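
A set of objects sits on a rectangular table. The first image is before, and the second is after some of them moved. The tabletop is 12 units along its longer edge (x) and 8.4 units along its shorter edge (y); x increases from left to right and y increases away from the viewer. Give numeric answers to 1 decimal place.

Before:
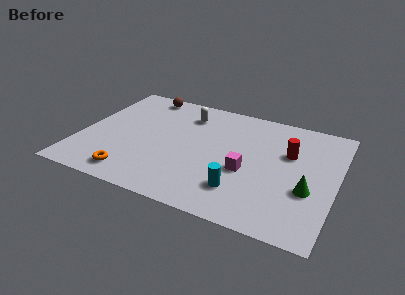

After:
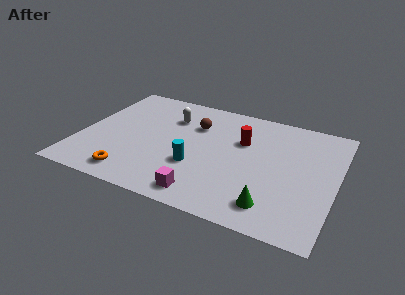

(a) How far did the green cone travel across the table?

2.2

The green cone was near (10.8, 3.1) before and (9.3, 1.5) after, so it travelled √(1.5² + 1.6²) ≈ 2.2 units.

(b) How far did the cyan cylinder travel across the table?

2.4

The cyan cylinder moved from about (7.8, 2.0) to (5.6, 2.9), a distance of √(2.2² + 0.9²) ≈ 2.4.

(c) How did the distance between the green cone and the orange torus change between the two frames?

-1.7

Before: roughly 8.2 units apart; after: 6.5. That's 1.7 units closer together.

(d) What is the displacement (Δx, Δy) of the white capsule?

(-0.7, -0.5)

The white capsule started near (4.7, 6.6) and ended near (4.0, 6.1).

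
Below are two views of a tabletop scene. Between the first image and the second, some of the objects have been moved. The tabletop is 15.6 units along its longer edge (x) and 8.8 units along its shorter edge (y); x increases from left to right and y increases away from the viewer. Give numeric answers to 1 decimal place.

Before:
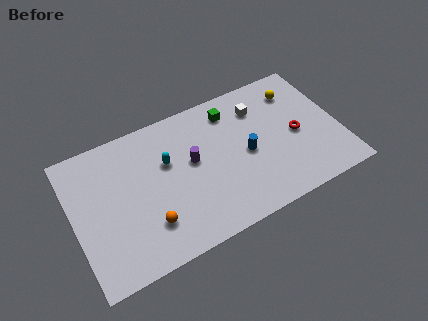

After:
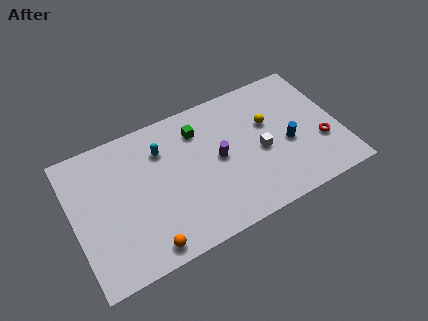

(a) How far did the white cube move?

2.8

The white cube was near (11.2, 6.7) before and (10.9, 3.9) after, so it travelled √(0.3² + 2.8²) ≈ 2.8 units.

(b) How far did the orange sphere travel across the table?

1.3

The orange sphere moved from about (4.1, 2.3) to (3.8, 1.0), a distance of √(0.3² + 1.3²) ≈ 1.3.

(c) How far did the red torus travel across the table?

1.7

From (13.1, 4.1) to (14.4, 3.0), the red torus covered √(1.3² + 1.1²) ≈ 1.7 units.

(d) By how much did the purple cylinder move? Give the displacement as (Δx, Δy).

(1.5, -0.5)

The purple cylinder started near (7.0, 5.0) and ended near (8.5, 4.5).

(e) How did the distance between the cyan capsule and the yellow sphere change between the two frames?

-1.7

Before: roughly 8.0 units apart; after: 6.3. That's 1.7 units closer together.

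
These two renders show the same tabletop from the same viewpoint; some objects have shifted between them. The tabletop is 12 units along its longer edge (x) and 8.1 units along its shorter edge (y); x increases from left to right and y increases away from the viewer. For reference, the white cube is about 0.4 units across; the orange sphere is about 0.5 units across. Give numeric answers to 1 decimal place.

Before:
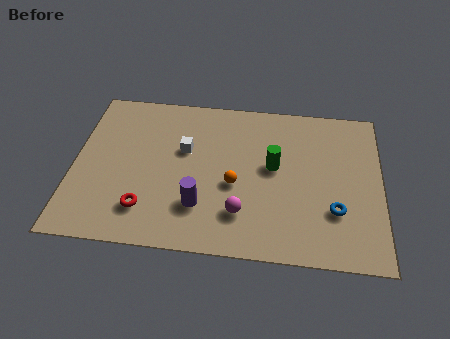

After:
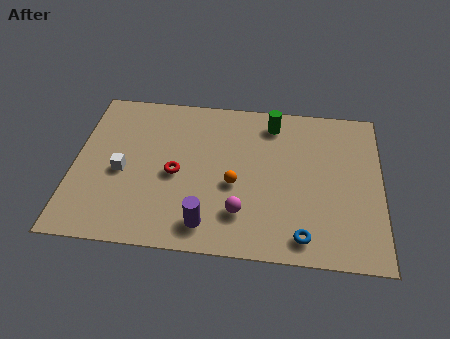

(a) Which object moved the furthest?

the white cube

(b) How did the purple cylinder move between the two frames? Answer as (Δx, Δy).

(0.3, -0.9)

The purple cylinder was at about (5.0, 2.2) and moved to about (5.3, 1.3).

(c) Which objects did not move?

the magenta sphere and the orange sphere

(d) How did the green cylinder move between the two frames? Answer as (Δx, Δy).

(-0.1, 2.3)

From the two frames, the green cylinder sits at roughly (7.8, 4.5) before and (7.7, 6.8) after.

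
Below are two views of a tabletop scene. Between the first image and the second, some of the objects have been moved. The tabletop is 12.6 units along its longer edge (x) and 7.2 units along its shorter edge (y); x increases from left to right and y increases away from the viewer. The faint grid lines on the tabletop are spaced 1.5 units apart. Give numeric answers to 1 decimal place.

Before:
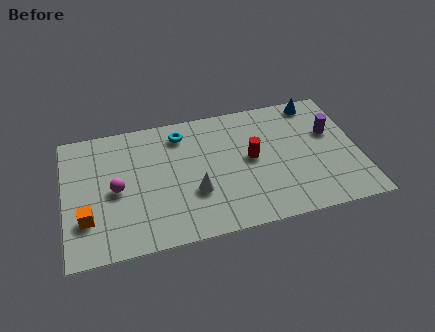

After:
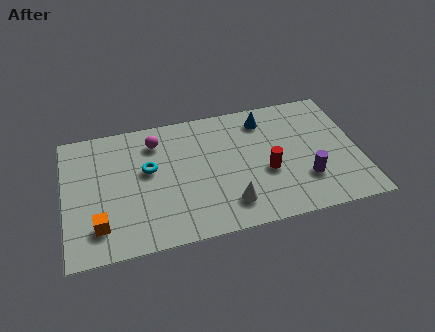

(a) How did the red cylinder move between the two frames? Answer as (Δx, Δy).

(0.6, -0.9)

From the two frames, the red cylinder sits at roughly (8.0, 3.8) before and (8.6, 2.9) after.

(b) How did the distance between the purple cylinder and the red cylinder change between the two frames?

-1.8

They were about 3.6 units apart before and 1.8 after — 1.8 units closer together.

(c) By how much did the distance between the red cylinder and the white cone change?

-0.6

The distance was about 2.8 in the first image and 2.2 in the second, so they moved 0.6 units closer together.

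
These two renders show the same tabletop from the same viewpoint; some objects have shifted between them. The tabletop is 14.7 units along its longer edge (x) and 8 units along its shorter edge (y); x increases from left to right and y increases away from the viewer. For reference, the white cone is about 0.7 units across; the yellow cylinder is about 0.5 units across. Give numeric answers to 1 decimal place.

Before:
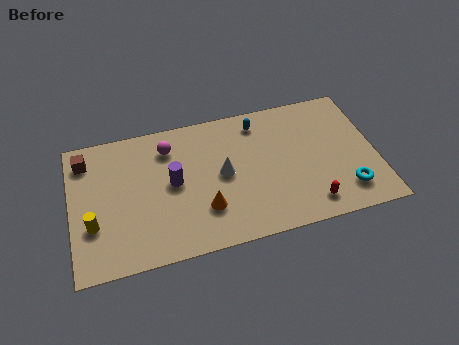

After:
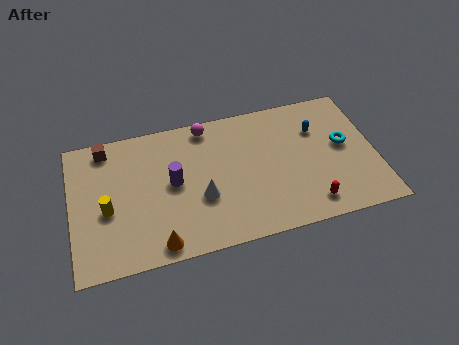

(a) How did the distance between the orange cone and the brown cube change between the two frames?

-0.4

Before: roughly 6.9 units apart; after: 6.5. That's 0.4 units closer together.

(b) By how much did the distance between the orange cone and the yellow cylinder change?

-1.9

The distance was about 5.3 in the first image and 3.4 in the second, so they moved 1.9 units closer together.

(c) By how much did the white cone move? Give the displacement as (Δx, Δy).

(-1.1, -1.1)

From the two frames, the white cone sits at roughly (7.3, 4.1) before and (6.2, 3.0) after.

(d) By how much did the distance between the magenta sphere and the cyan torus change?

-2.5

The distance was about 9.5 in the first image and 7.0 in the second, so they moved 2.5 units closer together.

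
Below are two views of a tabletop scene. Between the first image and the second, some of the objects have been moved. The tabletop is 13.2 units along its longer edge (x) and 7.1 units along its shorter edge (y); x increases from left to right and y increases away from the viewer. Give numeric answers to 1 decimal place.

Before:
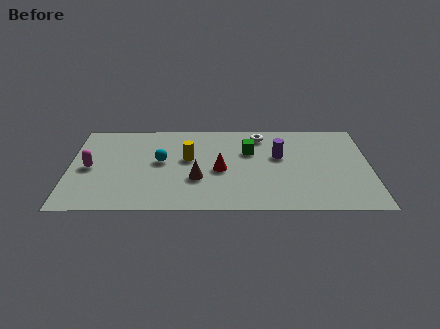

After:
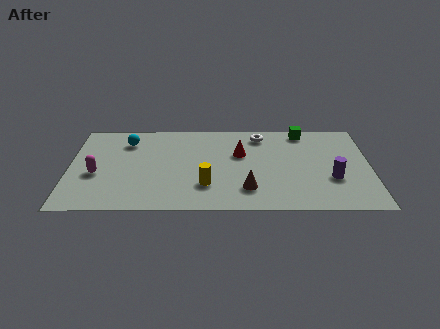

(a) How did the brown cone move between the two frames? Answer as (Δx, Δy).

(2.2, -0.8)

The brown cone was at about (5.6, 2.5) and moved to about (7.8, 1.7).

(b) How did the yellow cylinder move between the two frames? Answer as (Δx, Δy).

(0.8, -2.1)

The yellow cylinder started near (5.2, 4.1) and ended near (6.0, 2.0).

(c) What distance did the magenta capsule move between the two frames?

0.6

The magenta capsule moved from about (0.9, 3.4) to (1.2, 2.9), a distance of √(0.3² + 0.5²) ≈ 0.6.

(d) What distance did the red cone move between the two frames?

1.6

The red cone was near (6.6, 3.2) before and (7.5, 4.5) after, so it travelled √(0.9² + 1.3²) ≈ 1.6 units.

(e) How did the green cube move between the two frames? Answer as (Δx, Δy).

(2.4, 1.6)

The green cube started near (7.9, 4.7) and ended near (10.3, 6.3).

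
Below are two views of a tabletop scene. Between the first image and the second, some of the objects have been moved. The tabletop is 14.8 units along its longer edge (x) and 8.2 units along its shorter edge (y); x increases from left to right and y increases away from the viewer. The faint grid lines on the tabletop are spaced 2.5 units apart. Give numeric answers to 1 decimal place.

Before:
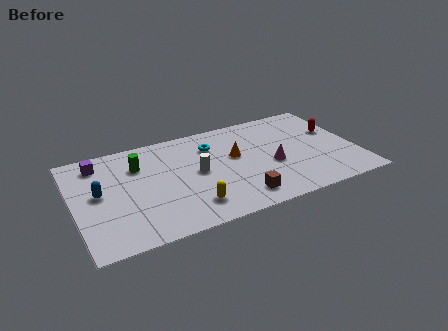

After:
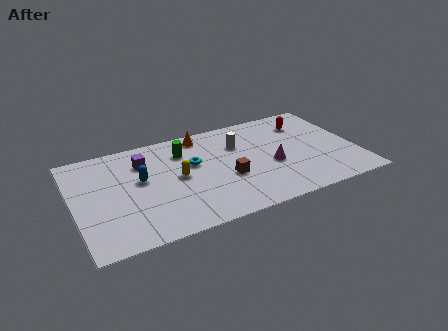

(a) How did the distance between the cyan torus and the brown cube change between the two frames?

-2.4

The distance was about 4.8 in the first image and 2.4 in the second, so they moved 2.4 units closer together.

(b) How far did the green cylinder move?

2.4

From (3.5, 5.9) to (5.9, 6.2), the green cylinder covered √(2.4² + 0.3²) ≈ 2.4 units.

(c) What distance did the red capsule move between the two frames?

1.8

The red capsule was near (13.9, 5.1) before and (12.5, 6.3) after, so it travelled √(1.4² + 1.2²) ≈ 1.8 units.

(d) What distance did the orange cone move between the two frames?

2.8

The orange cone was near (8.5, 4.8) before and (7.0, 7.2) after, so it travelled √(1.5² + 2.4²) ≈ 2.8 units.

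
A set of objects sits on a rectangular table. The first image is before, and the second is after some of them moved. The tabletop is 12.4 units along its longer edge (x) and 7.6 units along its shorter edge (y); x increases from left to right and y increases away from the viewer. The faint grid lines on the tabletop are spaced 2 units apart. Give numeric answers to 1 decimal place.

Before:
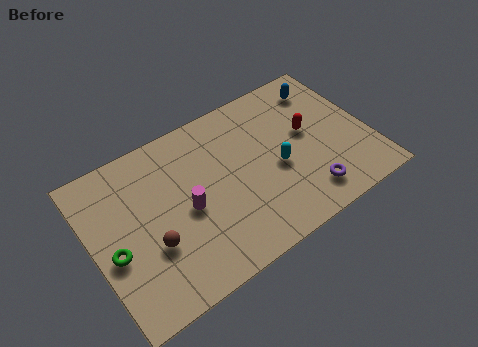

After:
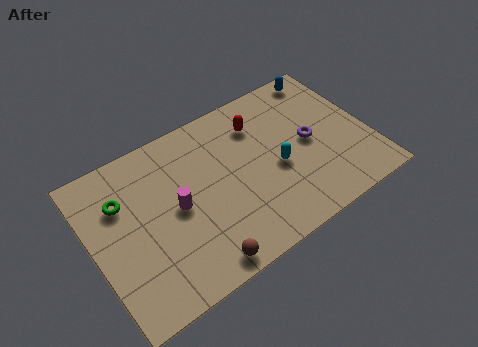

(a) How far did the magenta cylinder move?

0.5

From (4.1, 3.5) to (3.7, 3.8), the magenta cylinder covered √(0.4² + 0.3²) ≈ 0.5 units.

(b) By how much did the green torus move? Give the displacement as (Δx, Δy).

(0.7, 2.1)

The green torus was at about (0.8, 3.2) and moved to about (1.5, 5.3).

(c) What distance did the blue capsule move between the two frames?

0.6

The blue capsule was near (10.9, 6.2) before and (11.1, 6.8) after, so it travelled √(0.2² + 0.6²) ≈ 0.6 units.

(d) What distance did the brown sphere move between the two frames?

2.6

The brown sphere moved from about (2.4, 2.7) to (4.2, 0.8), a distance of √(1.8² + 1.9²) ≈ 2.6.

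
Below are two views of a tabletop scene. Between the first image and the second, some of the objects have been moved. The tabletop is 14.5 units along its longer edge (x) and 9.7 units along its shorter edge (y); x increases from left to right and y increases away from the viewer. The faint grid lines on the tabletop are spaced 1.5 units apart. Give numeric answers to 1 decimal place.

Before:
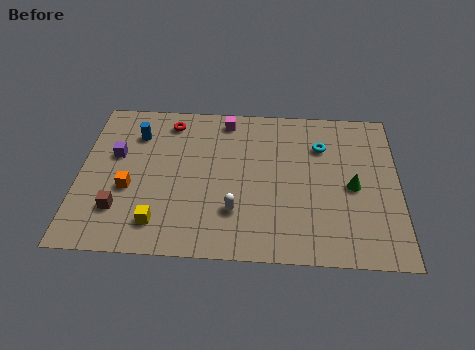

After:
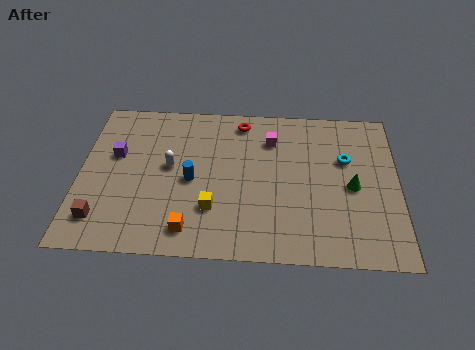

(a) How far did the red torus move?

3.3

From (4.0, 8.2) to (7.3, 8.4), the red torus covered √(3.3² + 0.2²) ≈ 3.3 units.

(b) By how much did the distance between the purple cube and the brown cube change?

+0.6

Before: roughly 3.4 units apart; after: 4.0. That's 0.6 units further apart.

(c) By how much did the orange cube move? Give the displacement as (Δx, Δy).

(2.8, -2.3)

The orange cube was at about (2.3, 3.8) and moved to about (5.1, 1.5).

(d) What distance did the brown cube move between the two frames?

1.0

The brown cube moved from about (1.9, 2.5) to (1.1, 1.9), a distance of √(0.8² + 0.6²) ≈ 1.0.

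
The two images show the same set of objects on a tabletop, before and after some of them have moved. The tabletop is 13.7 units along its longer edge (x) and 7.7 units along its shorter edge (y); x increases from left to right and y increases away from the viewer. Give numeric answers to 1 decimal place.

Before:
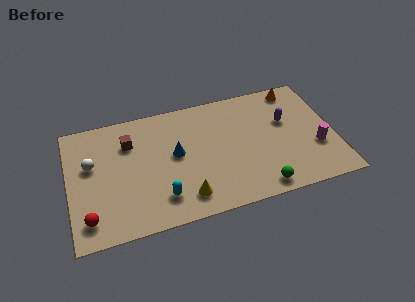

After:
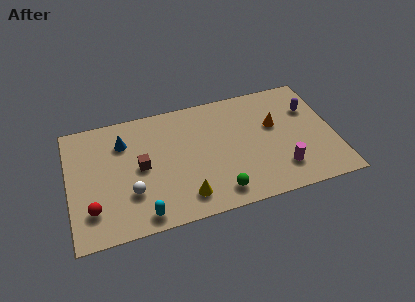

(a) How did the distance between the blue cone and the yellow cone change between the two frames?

+2.4

They were about 2.8 units apart before and 5.2 after — 2.4 units further apart.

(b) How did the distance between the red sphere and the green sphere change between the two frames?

-2.3

The distance was about 8.7 in the first image and 6.4 in the second, so they moved 2.3 units closer together.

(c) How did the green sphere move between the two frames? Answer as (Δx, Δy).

(-2.1, 0.3)

From the two frames, the green sphere sits at roughly (9.6, 0.9) before and (7.5, 1.2) after.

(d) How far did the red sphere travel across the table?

0.5

The red sphere was near (0.9, 1.4) before and (1.1, 1.9) after, so it travelled √(0.2² + 0.5²) ≈ 0.5 units.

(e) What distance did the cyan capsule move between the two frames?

1.3

The cyan capsule was near (4.6, 1.7) before and (3.6, 0.9) after, so it travelled √(1.0² + 0.8²) ≈ 1.3 units.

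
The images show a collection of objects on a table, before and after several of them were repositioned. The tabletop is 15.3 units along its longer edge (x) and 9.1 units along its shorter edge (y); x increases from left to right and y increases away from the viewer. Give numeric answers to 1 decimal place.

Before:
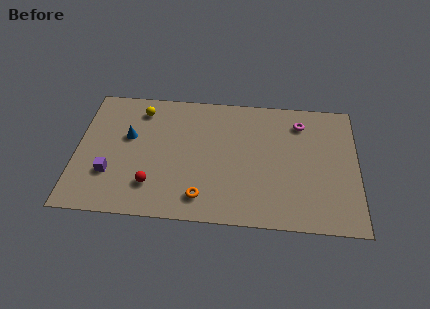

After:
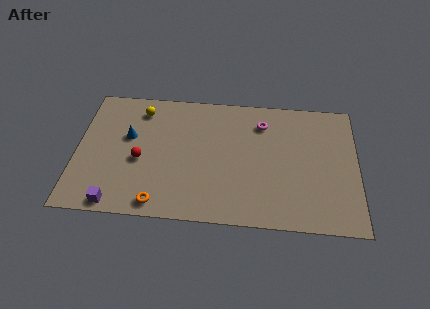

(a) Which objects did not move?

the blue cone and the yellow sphere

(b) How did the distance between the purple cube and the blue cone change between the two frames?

+1.9

The distance was about 2.8 in the first image and 4.7 in the second, so they moved 1.9 units further apart.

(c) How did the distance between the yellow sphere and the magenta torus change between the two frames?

-2.1

Before: roughly 8.8 units apart; after: 6.7. That's 2.1 units closer together.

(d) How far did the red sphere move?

1.8

The red sphere was near (4.2, 2.2) before and (3.5, 3.9) after, so it travelled √(0.7² + 1.7²) ≈ 1.8 units.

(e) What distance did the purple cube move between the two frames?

2.0

From (1.9, 2.8) to (2.3, 0.8), the purple cube covered √(0.4² + 2.0²) ≈ 2.0 units.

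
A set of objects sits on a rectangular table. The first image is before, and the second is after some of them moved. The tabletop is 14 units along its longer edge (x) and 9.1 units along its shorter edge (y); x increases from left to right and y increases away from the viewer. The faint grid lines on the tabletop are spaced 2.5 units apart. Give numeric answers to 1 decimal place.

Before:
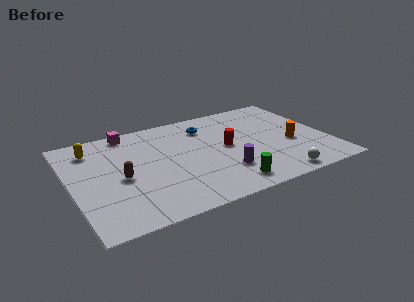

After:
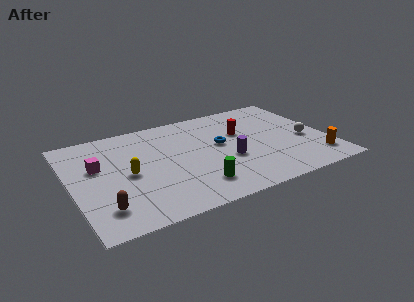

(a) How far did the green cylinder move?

1.7

The green cylinder was near (8.0, 1.3) before and (6.4, 1.9) after, so it travelled √(1.6² + 0.6²) ≈ 1.7 units.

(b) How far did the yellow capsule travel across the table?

3.4

The yellow capsule moved from about (1.4, 7.3) to (3.0, 4.3), a distance of √(1.6² + 3.0²) ≈ 3.4.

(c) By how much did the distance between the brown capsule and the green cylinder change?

-1.1

Before: roughly 6.1 units apart; after: 5.0. That's 1.1 units closer together.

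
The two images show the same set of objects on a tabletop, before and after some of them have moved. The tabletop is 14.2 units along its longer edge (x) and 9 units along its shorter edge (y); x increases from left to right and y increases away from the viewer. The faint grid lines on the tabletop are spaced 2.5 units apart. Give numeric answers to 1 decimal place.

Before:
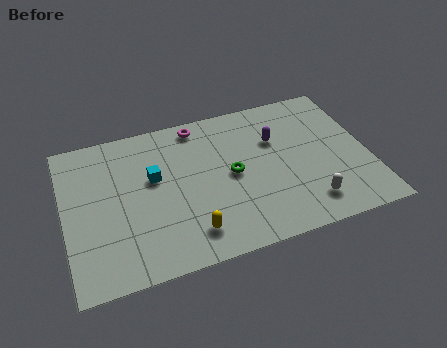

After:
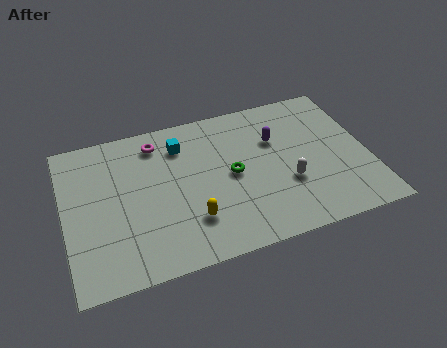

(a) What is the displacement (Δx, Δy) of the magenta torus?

(-2.0, -0.5)

From the two frames, the magenta torus sits at roughly (6.5, 8.0) before and (4.5, 7.5) after.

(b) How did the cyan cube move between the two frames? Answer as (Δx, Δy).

(1.4, 1.6)

The cyan cube started near (4.2, 5.4) and ended near (5.6, 7.0).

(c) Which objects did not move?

the purple capsule and the green torus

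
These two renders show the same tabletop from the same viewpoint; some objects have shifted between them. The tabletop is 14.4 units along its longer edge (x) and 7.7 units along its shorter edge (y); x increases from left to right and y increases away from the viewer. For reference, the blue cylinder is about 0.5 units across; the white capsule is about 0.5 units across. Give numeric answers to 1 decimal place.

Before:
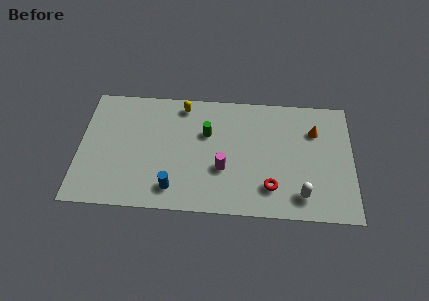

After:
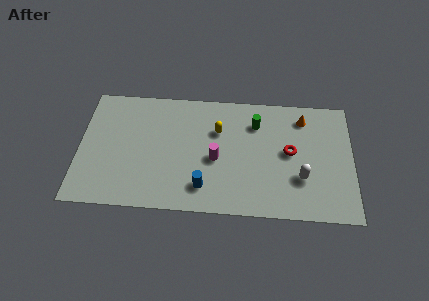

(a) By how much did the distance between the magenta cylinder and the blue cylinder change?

-1.1

The distance was about 3.0 in the first image and 1.9 in the second, so they moved 1.1 units closer together.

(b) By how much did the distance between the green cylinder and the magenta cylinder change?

+0.8

They were about 2.4 units apart before and 3.2 after — 0.8 units further apart.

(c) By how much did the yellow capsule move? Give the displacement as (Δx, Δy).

(1.9, -1.5)

From the two frames, the yellow capsule sits at roughly (5.4, 6.7) before and (7.3, 5.2) after.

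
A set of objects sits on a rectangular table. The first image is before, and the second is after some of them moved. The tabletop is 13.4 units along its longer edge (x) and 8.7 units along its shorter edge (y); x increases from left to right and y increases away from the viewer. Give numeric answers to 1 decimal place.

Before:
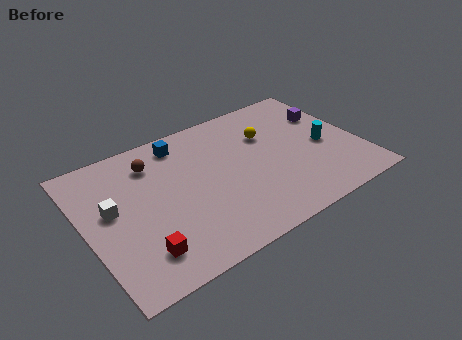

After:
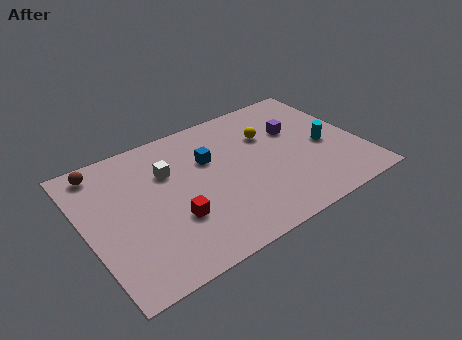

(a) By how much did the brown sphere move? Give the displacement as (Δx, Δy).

(-2.4, 0.8)

From the two frames, the brown sphere sits at roughly (3.6, 6.8) before and (1.2, 7.6) after.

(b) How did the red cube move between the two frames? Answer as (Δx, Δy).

(1.8, 1.1)

The red cube was at about (2.2, 1.8) and moved to about (4.0, 2.9).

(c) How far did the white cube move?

3.1

The white cube moved from about (1.3, 4.9) to (4.2, 5.9), a distance of √(2.9² + 1.0²) ≈ 3.1.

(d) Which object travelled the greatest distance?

the white cube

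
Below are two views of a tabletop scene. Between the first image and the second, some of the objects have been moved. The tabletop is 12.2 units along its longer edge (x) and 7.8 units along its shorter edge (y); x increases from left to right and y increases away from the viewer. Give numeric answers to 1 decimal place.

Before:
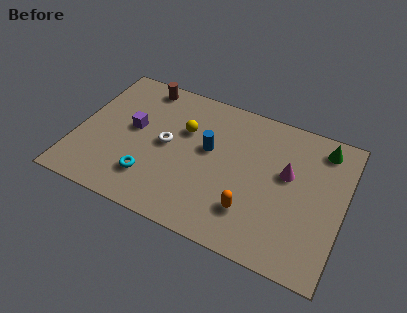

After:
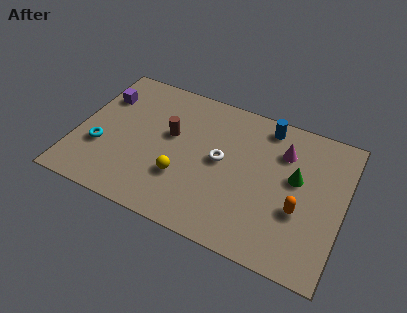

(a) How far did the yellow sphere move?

2.6

From (4.8, 5.1) to (5.0, 2.5), the yellow sphere covered √(0.2² + 2.6²) ≈ 2.6 units.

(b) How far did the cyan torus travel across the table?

2.5

From (3.6, 1.9) to (1.2, 2.7), the cyan torus covered √(2.4² + 0.8²) ≈ 2.5 units.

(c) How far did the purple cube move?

2.1

The purple cube was near (2.5, 4.3) before and (0.9, 5.6) after, so it travelled √(1.6² + 1.3²) ≈ 2.1 units.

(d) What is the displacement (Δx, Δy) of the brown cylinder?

(1.6, -2.3)

The brown cylinder was at about (2.6, 6.9) and moved to about (4.2, 4.6).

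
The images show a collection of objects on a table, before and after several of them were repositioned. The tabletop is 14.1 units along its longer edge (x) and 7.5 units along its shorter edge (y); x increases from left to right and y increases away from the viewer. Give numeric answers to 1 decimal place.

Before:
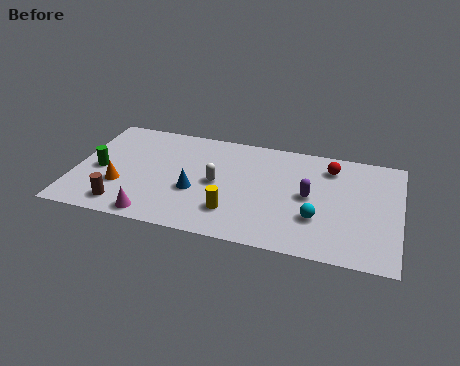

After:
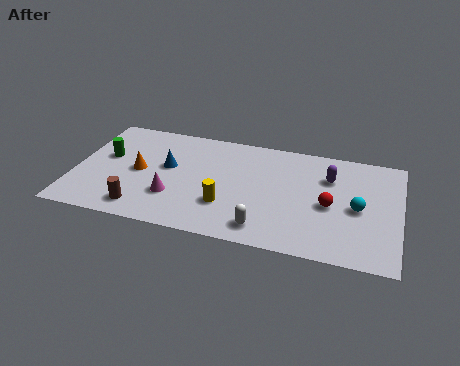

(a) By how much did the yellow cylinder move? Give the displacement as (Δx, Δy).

(-0.3, 0.4)

The yellow cylinder was at about (7.0, 1.9) and moved to about (6.7, 2.3).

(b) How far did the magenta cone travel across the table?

1.7

From (3.7, 0.8) to (4.4, 2.3), the magenta cone covered √(0.7² + 1.5²) ≈ 1.7 units.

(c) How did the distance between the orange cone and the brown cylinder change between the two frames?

+1.2

Before: roughly 1.3 units apart; after: 2.5. That's 1.2 units further apart.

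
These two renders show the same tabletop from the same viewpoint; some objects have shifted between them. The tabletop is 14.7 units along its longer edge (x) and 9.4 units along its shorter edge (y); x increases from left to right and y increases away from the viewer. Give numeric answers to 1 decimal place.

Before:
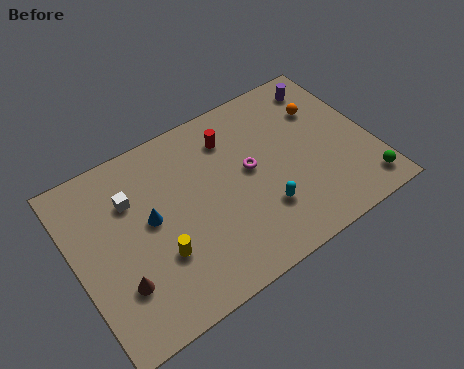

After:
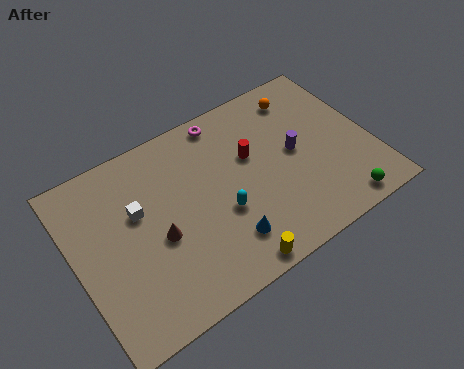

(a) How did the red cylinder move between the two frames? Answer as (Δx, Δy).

(0.8, -1.5)

From the two frames, the red cylinder sits at roughly (8.1, 7.3) before and (8.9, 5.8) after.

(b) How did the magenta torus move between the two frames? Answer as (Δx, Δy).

(-0.7, 3.3)

The magenta torus started near (8.7, 5.1) and ended near (8.0, 8.4).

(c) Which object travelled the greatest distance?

the blue cone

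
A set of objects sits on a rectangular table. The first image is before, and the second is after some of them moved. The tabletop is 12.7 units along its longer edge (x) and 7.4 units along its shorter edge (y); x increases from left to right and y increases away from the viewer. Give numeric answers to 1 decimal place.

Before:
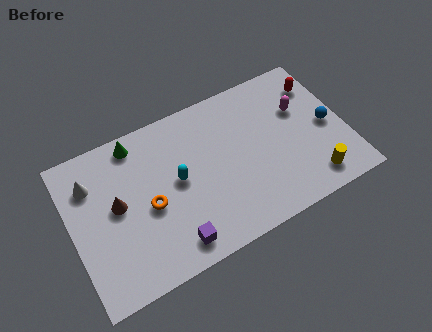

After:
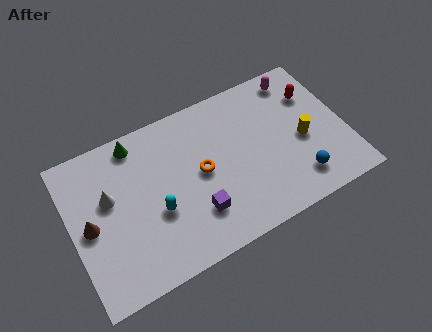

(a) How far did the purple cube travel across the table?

1.5

From (4.3, 1.1) to (5.5, 2.0), the purple cube covered √(1.2² + 0.9²) ≈ 1.5 units.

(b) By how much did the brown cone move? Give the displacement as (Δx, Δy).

(-1.3, -0.4)

The brown cone started near (2.1, 4.0) and ended near (0.8, 3.6).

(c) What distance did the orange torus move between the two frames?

2.5

The orange torus moved from about (3.5, 3.3) to (6.0, 3.8), a distance of √(2.5² + 0.5²) ≈ 2.5.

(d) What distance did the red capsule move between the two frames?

0.5

The red capsule was near (11.8, 5.7) before and (11.5, 5.3) after, so it travelled √(0.3² + 0.4²) ≈ 0.5 units.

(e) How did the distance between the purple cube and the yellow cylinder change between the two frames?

-1.1

They were about 6.5 units apart before and 5.4 after — 1.1 units closer together.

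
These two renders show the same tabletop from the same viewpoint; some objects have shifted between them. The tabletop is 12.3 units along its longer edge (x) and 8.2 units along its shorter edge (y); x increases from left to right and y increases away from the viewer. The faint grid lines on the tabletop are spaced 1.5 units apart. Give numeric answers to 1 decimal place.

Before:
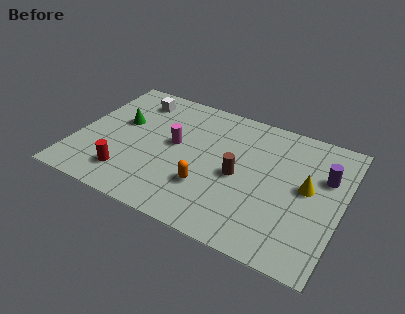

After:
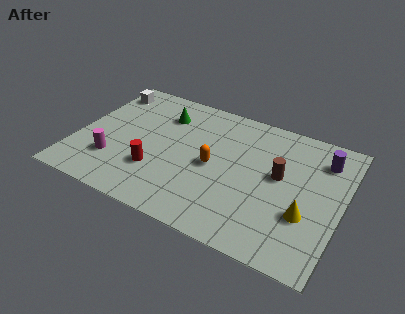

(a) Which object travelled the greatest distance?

the magenta cylinder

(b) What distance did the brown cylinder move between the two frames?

2.0

The brown cylinder was near (7.6, 3.8) before and (9.4, 4.6) after, so it travelled √(1.8² + 0.8²) ≈ 2.0 units.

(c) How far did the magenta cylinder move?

3.4

The magenta cylinder moved from about (4.5, 4.5) to (1.9, 2.3), a distance of √(2.6² + 2.2²) ≈ 3.4.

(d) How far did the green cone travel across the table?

2.2

From (1.9, 4.9) to (3.7, 6.2), the green cone covered √(1.8² + 1.3²) ≈ 2.2 units.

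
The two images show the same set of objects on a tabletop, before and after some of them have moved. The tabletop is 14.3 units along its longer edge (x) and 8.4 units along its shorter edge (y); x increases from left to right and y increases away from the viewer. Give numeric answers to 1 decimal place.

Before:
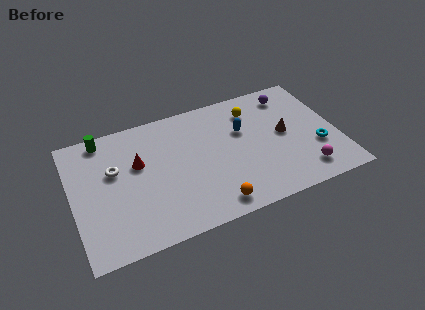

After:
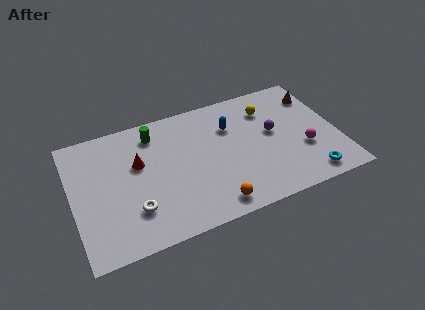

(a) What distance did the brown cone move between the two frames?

2.9

The brown cone moved from about (11.5, 4.4) to (13.5, 6.5), a distance of √(2.0² + 2.1²) ≈ 2.9.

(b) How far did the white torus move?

3.0

The white torus moved from about (2.3, 5.2) to (3.1, 2.3), a distance of √(0.8² + 2.9²) ≈ 3.0.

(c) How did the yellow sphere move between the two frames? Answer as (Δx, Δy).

(0.8, -0.2)

The yellow sphere was at about (10.0, 6.6) and moved to about (10.8, 6.4).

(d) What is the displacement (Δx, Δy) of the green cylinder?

(2.7, -0.6)

From the two frames, the green cylinder sits at roughly (1.9, 7.5) before and (4.6, 6.9) after.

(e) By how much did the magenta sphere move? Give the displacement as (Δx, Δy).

(0.2, 1.5)

From the two frames, the magenta sphere sits at roughly (12.2, 1.5) before and (12.4, 3.0) after.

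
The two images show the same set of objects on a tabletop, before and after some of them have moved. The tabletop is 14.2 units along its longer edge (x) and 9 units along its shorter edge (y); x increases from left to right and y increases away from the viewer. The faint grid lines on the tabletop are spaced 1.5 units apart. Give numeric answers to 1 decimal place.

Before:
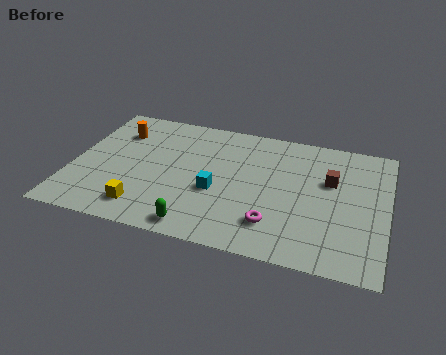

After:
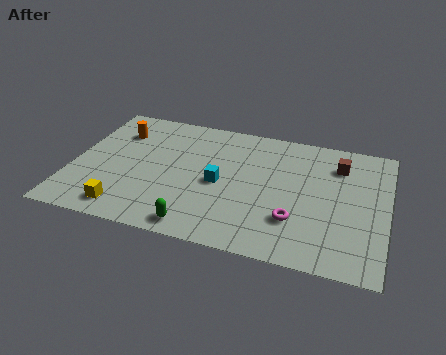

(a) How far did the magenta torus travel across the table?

1.0

From (9.3, 2.1) to (10.2, 2.6), the magenta torus covered √(0.9² + 0.5²) ≈ 1.0 units.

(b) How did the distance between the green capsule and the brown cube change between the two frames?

+1.0

They were about 7.3 units apart before and 8.3 after — 1.0 units further apart.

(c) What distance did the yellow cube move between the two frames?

0.9

The yellow cube was near (3.5, 1.6) before and (2.7, 1.3) after, so it travelled √(0.8² + 0.3²) ≈ 0.9 units.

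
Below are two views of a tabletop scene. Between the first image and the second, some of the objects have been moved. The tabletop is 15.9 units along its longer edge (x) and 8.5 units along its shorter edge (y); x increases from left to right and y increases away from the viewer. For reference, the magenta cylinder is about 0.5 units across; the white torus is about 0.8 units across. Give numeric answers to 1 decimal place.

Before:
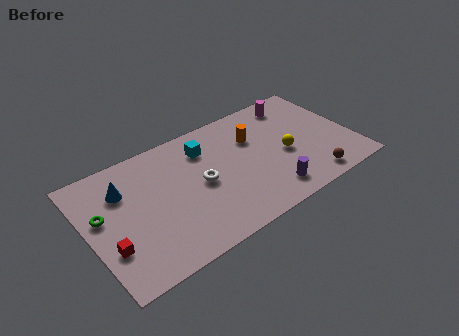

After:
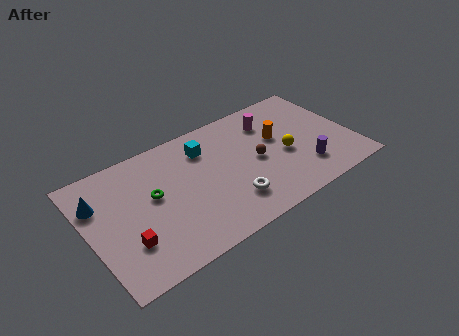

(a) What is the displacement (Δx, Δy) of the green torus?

(3.0, -0.2)

The green torus started near (0.9, 5.0) and ended near (3.9, 4.8).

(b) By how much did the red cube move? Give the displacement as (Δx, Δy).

(1.0, -0.2)

The red cube was at about (1.0, 2.7) and moved to about (2.0, 2.5).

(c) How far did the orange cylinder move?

1.6

The orange cylinder moved from about (10.2, 5.8) to (11.6, 5.1), a distance of √(1.4² + 0.7²) ≈ 1.6.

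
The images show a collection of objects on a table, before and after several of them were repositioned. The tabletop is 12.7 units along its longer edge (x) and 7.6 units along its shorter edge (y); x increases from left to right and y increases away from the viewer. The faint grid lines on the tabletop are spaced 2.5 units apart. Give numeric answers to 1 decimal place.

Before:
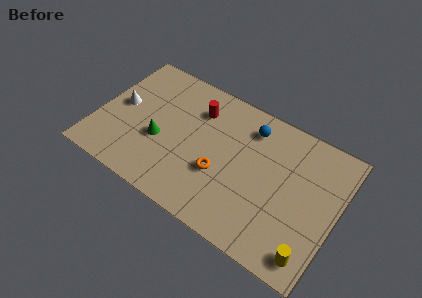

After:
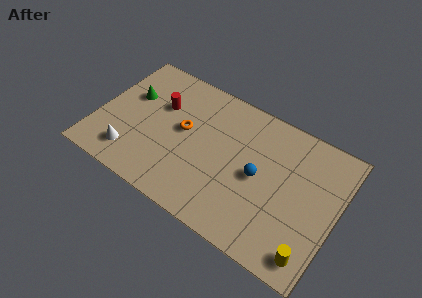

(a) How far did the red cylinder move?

2.0

The red cylinder moved from about (5.0, 5.7) to (3.1, 5.0), a distance of √(1.9² + 0.7²) ≈ 2.0.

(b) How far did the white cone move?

2.7

From (1.1, 4.0) to (2.1, 1.5), the white cone covered √(1.0² + 2.5²) ≈ 2.7 units.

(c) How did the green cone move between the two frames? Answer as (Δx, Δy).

(-1.9, 1.8)

The green cone started near (3.4, 3.0) and ended near (1.5, 4.8).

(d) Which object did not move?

the yellow cylinder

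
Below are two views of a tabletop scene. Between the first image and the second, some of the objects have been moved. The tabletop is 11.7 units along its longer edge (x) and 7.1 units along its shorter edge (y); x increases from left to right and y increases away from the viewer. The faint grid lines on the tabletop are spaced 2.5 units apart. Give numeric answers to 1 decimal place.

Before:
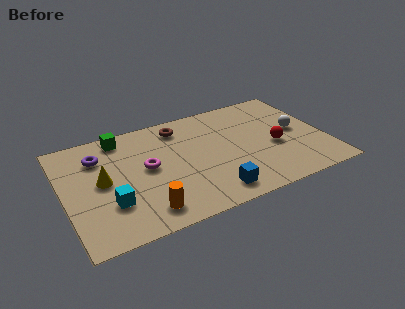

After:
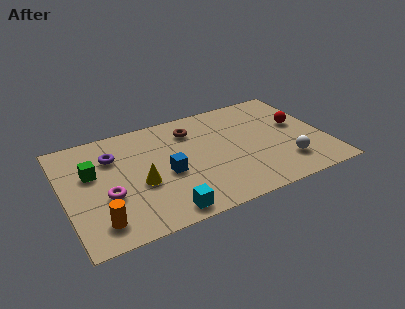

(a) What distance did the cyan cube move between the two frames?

2.6

From (1.9, 2.2) to (4.1, 0.8), the cyan cube covered √(2.2² + 1.4²) ≈ 2.6 units.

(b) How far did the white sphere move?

2.2

The white sphere moved from about (10.5, 3.7) to (9.7, 1.7), a distance of √(0.8² + 2.0²) ≈ 2.2.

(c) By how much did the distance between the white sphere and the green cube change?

+0.7

They were about 8.1 units apart before and 8.8 after — 0.7 units further apart.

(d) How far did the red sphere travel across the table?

1.6

The red sphere moved from about (9.4, 3.0) to (10.6, 4.1), a distance of √(1.2² + 1.1²) ≈ 1.6.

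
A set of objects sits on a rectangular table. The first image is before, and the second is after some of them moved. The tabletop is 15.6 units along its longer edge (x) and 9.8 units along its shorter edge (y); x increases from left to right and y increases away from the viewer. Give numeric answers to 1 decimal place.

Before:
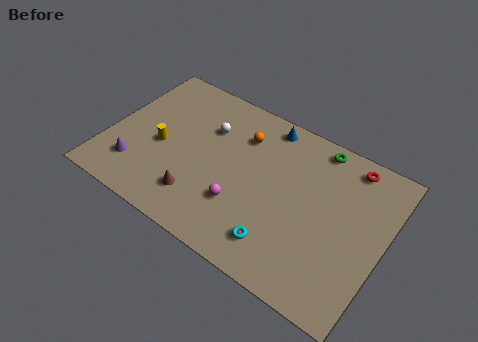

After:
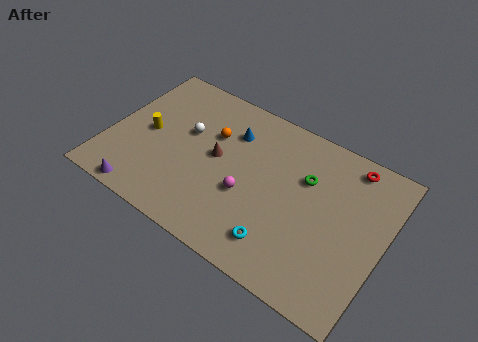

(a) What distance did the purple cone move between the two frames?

1.7

From (1.9, 2.3) to (2.6, 0.8), the purple cone covered √(0.7² + 1.5²) ≈ 1.7 units.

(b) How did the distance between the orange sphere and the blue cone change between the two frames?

-0.6

Before: roughly 1.8 units apart; after: 1.2. That's 0.6 units closer together.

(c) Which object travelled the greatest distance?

the brown cone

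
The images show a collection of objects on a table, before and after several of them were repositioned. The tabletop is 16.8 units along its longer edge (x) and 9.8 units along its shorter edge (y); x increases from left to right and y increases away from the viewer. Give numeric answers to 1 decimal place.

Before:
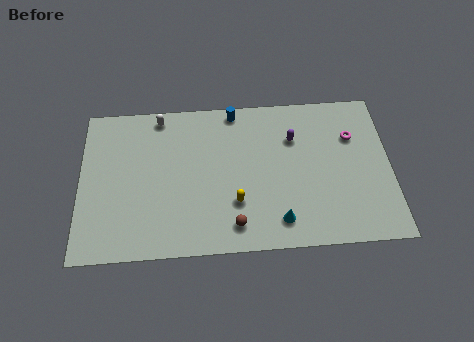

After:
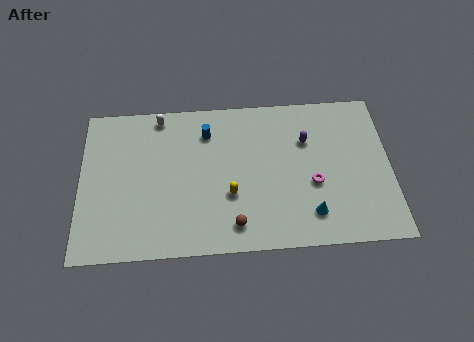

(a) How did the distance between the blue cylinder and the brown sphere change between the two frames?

-1.1

They were about 7.3 units apart before and 6.2 after — 1.1 units closer together.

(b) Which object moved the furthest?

the magenta torus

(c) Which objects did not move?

the white capsule and the brown sphere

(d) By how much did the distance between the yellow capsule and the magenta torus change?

-2.9

Before: roughly 7.4 units apart; after: 4.5. That's 2.9 units closer together.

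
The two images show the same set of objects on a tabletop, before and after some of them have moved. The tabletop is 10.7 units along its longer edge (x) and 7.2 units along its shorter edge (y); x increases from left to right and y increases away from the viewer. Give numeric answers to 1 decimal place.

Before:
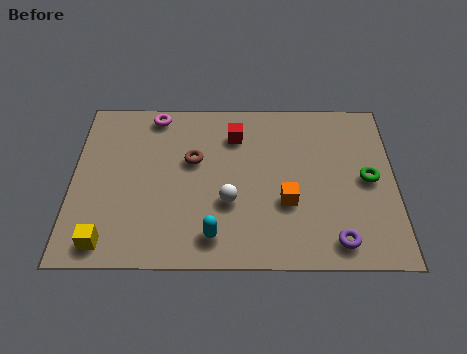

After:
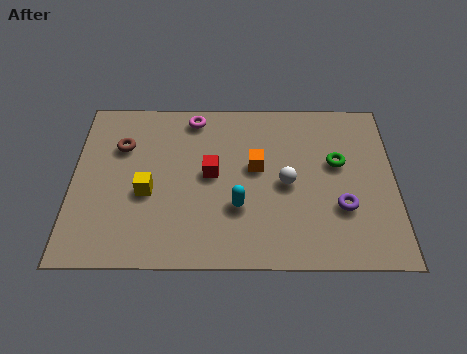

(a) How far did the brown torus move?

2.5

From (4.0, 4.4) to (1.6, 5.0), the brown torus covered √(2.4² + 0.6²) ≈ 2.5 units.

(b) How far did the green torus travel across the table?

1.2

The green torus moved from about (9.8, 3.6) to (8.8, 4.3), a distance of √(1.0² + 0.7²) ≈ 1.2.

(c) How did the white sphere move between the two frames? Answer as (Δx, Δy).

(1.9, 0.8)

The white sphere started near (5.2, 2.6) and ended near (7.1, 3.4).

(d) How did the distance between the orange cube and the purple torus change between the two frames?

+1.0

They were about 2.3 units apart before and 3.3 after — 1.0 units further apart.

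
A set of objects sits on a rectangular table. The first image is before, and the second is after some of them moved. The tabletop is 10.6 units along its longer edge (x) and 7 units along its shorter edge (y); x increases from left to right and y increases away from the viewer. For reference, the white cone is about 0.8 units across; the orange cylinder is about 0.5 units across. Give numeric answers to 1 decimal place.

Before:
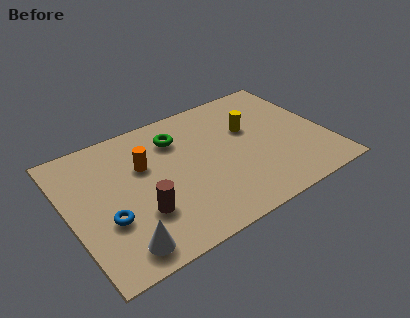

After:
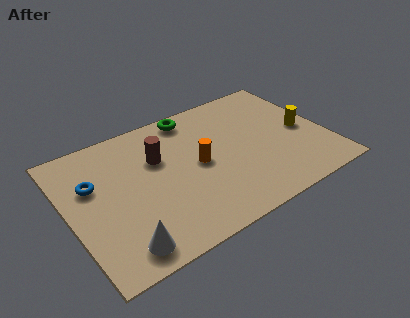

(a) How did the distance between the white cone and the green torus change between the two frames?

+1.2

They were about 5.2 units apart before and 6.4 after — 1.2 units further apart.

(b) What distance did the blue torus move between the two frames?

2.0

The blue torus was near (1.4, 2.5) before and (1.1, 4.5) after, so it travelled √(0.3² + 2.0²) ≈ 2.0 units.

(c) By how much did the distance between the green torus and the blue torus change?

+0.4

The distance was about 4.3 in the first image and 4.7 in the second, so they moved 0.4 units further apart.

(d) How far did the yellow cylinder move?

2.4

From (7.6, 4.4) to (9.7, 3.3), the yellow cylinder covered √(2.1² + 1.1²) ≈ 2.4 units.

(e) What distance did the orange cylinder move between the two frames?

2.3

The orange cylinder was near (3.2, 4.5) before and (5.3, 3.5) after, so it travelled √(2.1² + 1.0²) ≈ 2.3 units.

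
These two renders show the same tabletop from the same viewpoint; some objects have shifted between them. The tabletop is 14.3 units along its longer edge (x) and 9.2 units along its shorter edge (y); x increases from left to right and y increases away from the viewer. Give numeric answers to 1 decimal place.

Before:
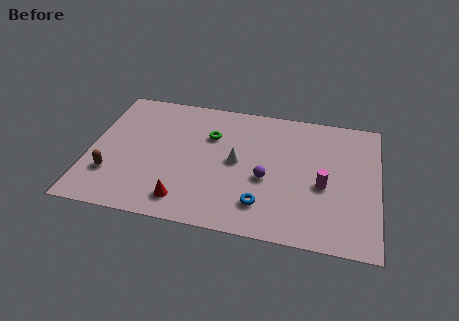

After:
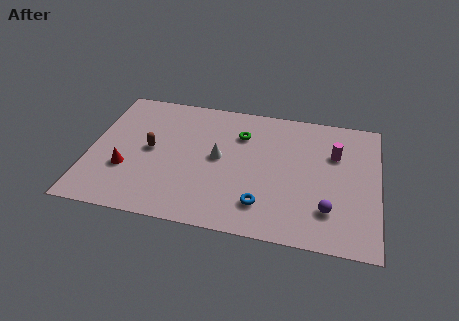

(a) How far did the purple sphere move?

3.4

From (8.8, 3.8) to (11.9, 2.3), the purple sphere covered √(3.1² + 1.5²) ≈ 3.4 units.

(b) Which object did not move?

the blue torus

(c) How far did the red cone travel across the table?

3.4

From (4.9, 1.5) to (1.9, 3.1), the red cone covered √(3.0² + 1.6²) ≈ 3.4 units.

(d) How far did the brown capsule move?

2.8

The brown capsule moved from about (1.2, 2.6) to (3.0, 4.7), a distance of √(1.8² + 2.1²) ≈ 2.8.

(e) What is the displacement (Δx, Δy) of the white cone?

(-0.9, 0.1)

The white cone started near (7.3, 4.7) and ended near (6.4, 4.8).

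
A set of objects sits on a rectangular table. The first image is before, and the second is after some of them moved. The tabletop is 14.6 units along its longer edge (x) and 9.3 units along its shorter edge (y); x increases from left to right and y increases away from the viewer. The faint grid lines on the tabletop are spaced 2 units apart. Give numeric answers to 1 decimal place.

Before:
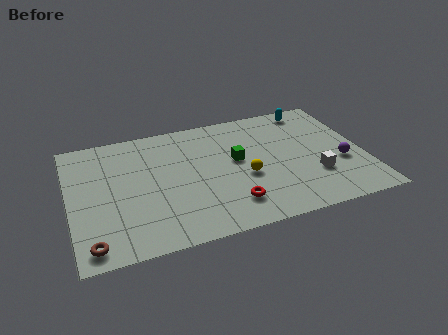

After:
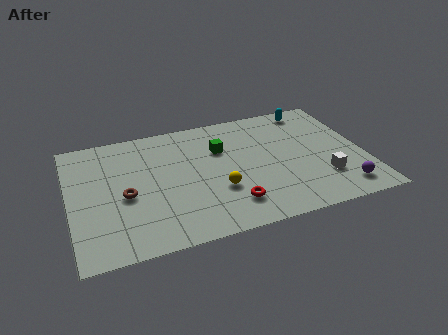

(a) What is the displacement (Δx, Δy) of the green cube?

(-0.7, 1.1)

From the two frames, the green cube sits at roughly (8.3, 5.2) before and (7.6, 6.3) after.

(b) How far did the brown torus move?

3.5

The brown torus was near (0.9, 1.1) before and (2.7, 4.1) after, so it travelled √(1.8² + 3.0²) ≈ 3.5 units.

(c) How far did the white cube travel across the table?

0.5

The white cube was near (12.0, 2.9) before and (12.4, 2.6) after, so it travelled √(0.4² + 0.3²) ≈ 0.5 units.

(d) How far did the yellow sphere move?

1.5

The yellow sphere was near (8.6, 3.8) before and (7.2, 3.2) after, so it travelled √(1.4² + 0.6²) ≈ 1.5 units.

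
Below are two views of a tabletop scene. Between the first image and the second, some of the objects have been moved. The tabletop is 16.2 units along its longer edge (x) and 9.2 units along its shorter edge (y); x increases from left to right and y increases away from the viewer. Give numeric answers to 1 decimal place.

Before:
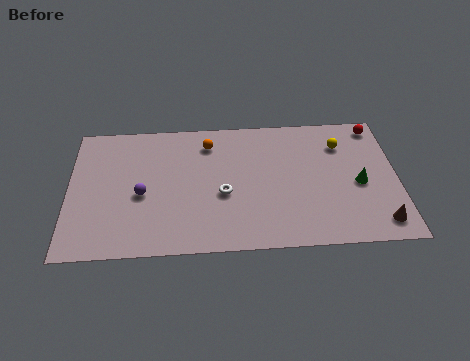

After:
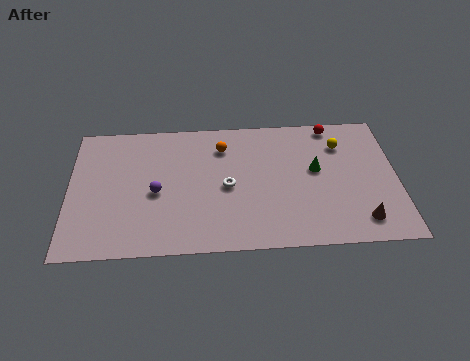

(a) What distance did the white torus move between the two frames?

0.5

The white torus was near (7.6, 3.8) before and (7.8, 4.3) after, so it travelled √(0.2² + 0.5²) ≈ 0.5 units.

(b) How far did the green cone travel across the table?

2.4

The green cone was near (14.3, 4.1) before and (12.2, 5.2) after, so it travelled √(2.1² + 1.1²) ≈ 2.4 units.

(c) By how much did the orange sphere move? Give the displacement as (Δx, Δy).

(0.7, -0.3)

The orange sphere was at about (6.9, 7.4) and moved to about (7.6, 7.1).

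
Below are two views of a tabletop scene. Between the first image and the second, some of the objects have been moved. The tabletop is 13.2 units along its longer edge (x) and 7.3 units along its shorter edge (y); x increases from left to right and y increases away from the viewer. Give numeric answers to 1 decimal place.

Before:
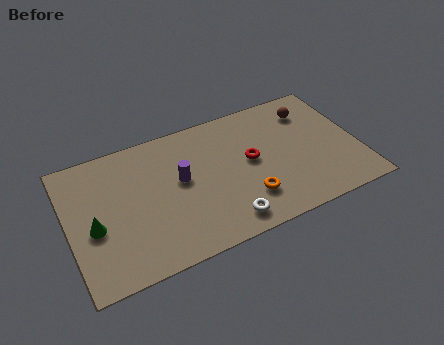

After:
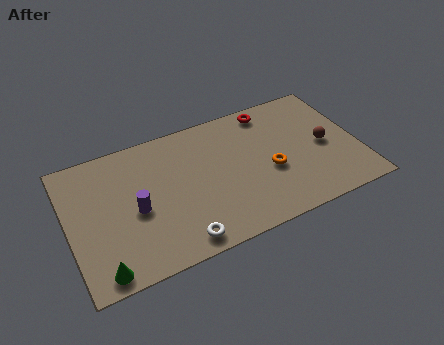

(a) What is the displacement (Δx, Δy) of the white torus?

(-2.1, -0.2)

The white torus started near (6.8, 1.1) and ended near (4.7, 0.9).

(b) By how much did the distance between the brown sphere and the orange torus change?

-2.5

The distance was about 5.1 in the first image and 2.6 in the second, so they moved 2.5 units closer together.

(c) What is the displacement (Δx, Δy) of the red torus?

(1.2, 2.5)

The red torus was at about (8.3, 3.9) and moved to about (9.5, 6.4).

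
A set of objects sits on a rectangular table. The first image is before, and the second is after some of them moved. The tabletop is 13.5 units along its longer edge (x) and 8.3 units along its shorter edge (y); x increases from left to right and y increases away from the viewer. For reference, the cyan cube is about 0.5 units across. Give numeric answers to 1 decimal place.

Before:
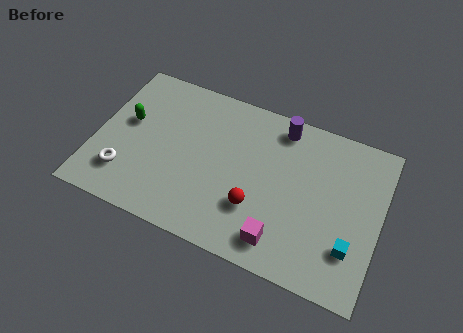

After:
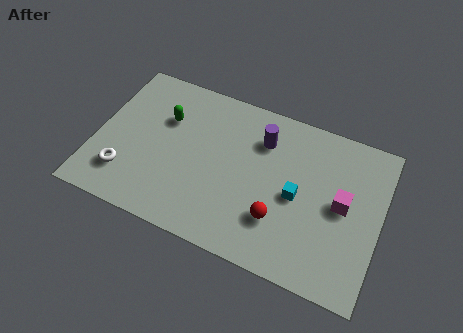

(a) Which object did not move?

the white torus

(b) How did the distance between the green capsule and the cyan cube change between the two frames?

-4.5

They were about 11.2 units apart before and 6.7 after — 4.5 units closer together.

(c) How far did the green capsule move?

1.9

From (1.4, 4.8) to (3.1, 5.6), the green capsule covered √(1.7² + 0.8²) ≈ 1.9 units.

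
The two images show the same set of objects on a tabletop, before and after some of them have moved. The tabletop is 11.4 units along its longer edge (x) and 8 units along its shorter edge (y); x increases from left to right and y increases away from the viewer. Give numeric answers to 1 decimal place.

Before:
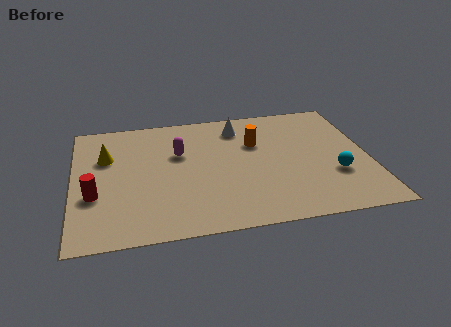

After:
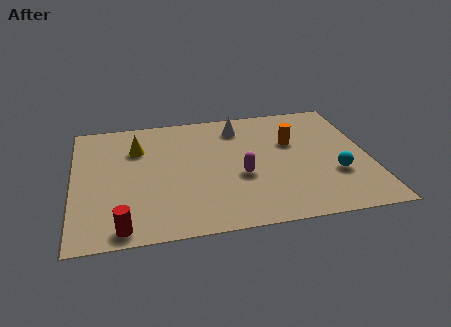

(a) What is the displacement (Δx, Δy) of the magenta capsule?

(2.3, -1.9)

From the two frames, the magenta capsule sits at roughly (4.1, 5.1) before and (6.4, 3.2) after.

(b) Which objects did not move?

the cyan sphere and the white cone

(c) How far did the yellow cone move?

1.3

The yellow cone moved from about (1.3, 5.3) to (2.5, 5.7), a distance of √(1.2² + 0.4²) ≈ 1.3.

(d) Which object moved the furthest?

the magenta capsule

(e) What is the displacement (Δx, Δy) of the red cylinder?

(1.0, -2.1)

The red cylinder started near (0.8, 2.9) and ended near (1.8, 0.8).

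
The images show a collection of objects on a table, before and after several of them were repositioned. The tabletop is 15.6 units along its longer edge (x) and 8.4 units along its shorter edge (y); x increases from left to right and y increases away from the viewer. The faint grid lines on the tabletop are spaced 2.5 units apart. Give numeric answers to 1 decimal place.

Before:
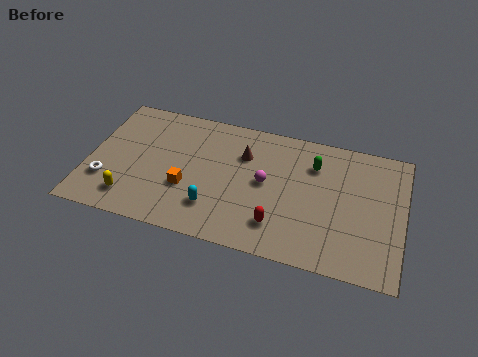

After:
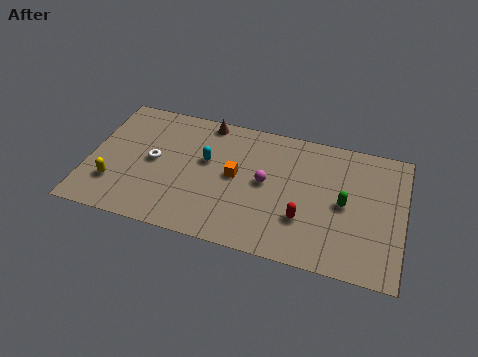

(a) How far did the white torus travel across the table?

2.9

The white torus moved from about (1.0, 2.4) to (3.2, 4.3), a distance of √(2.2² + 1.9²) ≈ 2.9.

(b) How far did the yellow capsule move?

1.1

From (2.3, 1.6) to (1.4, 2.3), the yellow capsule covered √(0.9² + 0.7²) ≈ 1.1 units.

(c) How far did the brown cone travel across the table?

2.6

The brown cone moved from about (7.6, 5.9) to (5.6, 7.6), a distance of √(2.0² + 1.7²) ≈ 2.6.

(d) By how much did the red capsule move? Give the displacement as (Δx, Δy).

(1.2, 0.7)

The red capsule started near (9.6, 1.9) and ended near (10.8, 2.6).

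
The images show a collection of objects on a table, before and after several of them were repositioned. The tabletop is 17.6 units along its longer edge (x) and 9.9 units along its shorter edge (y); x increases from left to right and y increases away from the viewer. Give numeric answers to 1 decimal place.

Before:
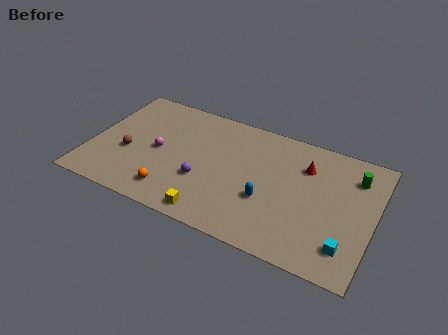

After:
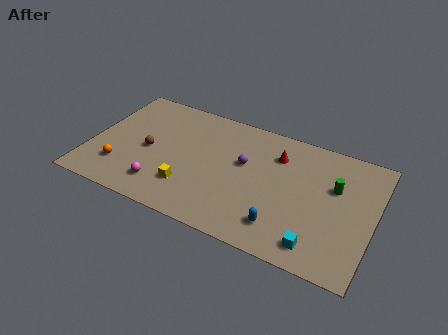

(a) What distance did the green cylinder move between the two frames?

1.7

The green cylinder moved from about (16.2, 7.6) to (15.1, 6.3), a distance of √(1.1² + 1.3²) ≈ 1.7.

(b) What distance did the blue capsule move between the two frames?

1.9

From (11.2, 3.6) to (12.3, 2.0), the blue capsule covered √(1.1² + 1.6²) ≈ 1.9 units.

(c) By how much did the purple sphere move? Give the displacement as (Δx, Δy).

(2.3, 2.4)

From the two frames, the purple sphere sits at roughly (7.2, 3.5) before and (9.5, 5.9) after.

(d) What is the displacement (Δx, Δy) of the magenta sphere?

(0.6, -2.8)

From the two frames, the magenta sphere sits at roughly (4.2, 4.8) before and (4.8, 2.0) after.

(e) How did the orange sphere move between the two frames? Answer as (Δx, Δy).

(-3.4, 0.7)

The orange sphere started near (5.5, 1.8) and ended near (2.1, 2.5).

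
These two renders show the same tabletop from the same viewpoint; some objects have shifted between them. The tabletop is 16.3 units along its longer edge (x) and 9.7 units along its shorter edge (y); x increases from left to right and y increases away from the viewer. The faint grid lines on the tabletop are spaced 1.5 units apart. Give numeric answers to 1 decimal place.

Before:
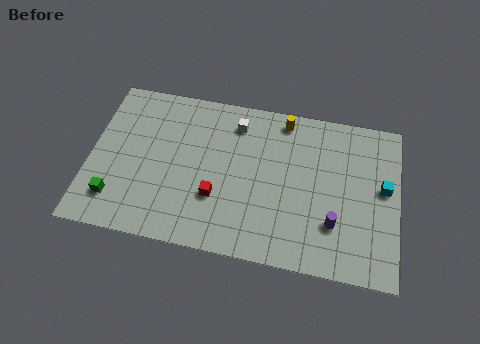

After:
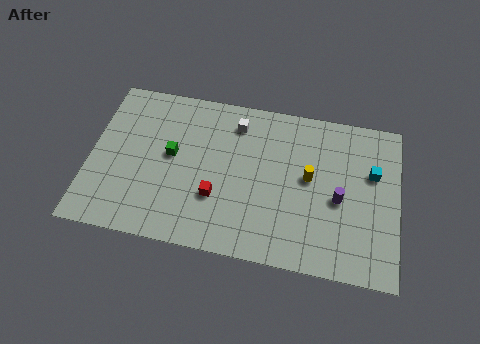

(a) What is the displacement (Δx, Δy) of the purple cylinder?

(0.2, 1.5)

The purple cylinder started near (13.0, 2.8) and ended near (13.2, 4.3).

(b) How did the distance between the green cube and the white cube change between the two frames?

-4.2

The distance was about 8.4 in the first image and 4.2 in the second, so they moved 4.2 units closer together.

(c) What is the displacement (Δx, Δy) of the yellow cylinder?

(1.5, -3.3)

The yellow cylinder was at about (10.1, 8.6) and moved to about (11.6, 5.3).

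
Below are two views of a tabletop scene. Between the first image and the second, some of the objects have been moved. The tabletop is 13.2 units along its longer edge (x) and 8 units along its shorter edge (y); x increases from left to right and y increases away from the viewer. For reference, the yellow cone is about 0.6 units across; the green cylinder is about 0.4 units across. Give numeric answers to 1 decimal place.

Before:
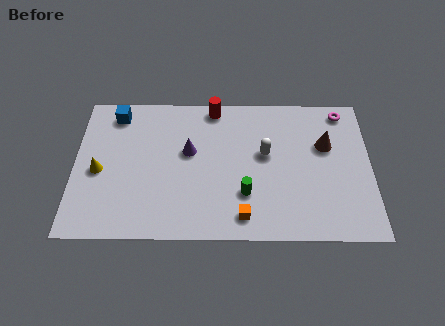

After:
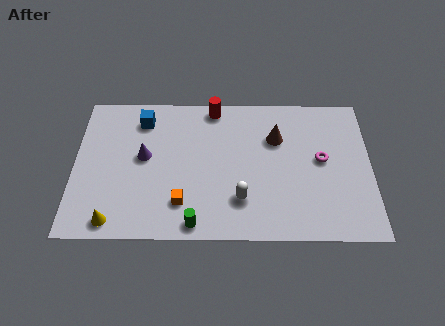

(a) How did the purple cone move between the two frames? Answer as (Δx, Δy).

(-2.0, -0.3)

The purple cone was at about (5.1, 4.7) and moved to about (3.1, 4.4).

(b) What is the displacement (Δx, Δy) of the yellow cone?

(0.7, -2.7)

The yellow cone started near (1.1, 3.6) and ended near (1.8, 0.9).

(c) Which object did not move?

the red cylinder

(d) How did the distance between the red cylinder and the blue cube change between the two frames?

-1.1

They were about 4.4 units apart before and 3.3 after — 1.1 units closer together.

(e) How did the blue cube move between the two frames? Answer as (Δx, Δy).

(1.2, -0.3)

The blue cube was at about (1.8, 6.8) and moved to about (3.0, 6.5).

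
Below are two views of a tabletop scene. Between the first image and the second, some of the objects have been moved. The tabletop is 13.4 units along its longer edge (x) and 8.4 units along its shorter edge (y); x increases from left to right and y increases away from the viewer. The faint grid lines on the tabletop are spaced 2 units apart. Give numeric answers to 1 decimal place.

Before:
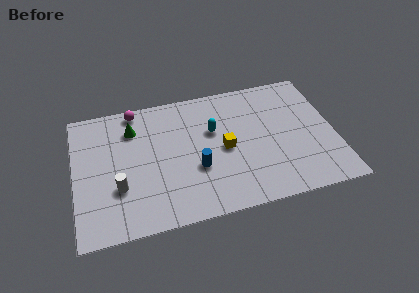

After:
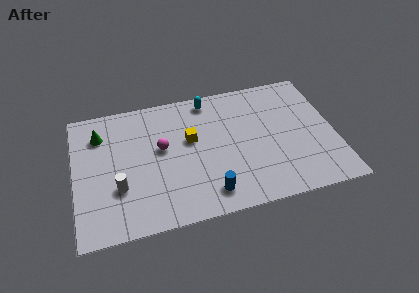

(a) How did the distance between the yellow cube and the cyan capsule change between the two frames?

+1.2

Before: roughly 1.4 units apart; after: 2.6. That's 1.2 units further apart.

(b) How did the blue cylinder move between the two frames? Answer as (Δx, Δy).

(0.5, -1.7)

The blue cylinder was at about (6.2, 3.1) and moved to about (6.7, 1.4).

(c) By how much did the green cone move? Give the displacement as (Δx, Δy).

(-1.7, 0.0)

The green cone started near (3.1, 6.4) and ended near (1.4, 6.4).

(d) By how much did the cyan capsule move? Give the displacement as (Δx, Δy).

(-0.1, 2.1)

The cyan capsule started near (7.2, 5.3) and ended near (7.1, 7.4).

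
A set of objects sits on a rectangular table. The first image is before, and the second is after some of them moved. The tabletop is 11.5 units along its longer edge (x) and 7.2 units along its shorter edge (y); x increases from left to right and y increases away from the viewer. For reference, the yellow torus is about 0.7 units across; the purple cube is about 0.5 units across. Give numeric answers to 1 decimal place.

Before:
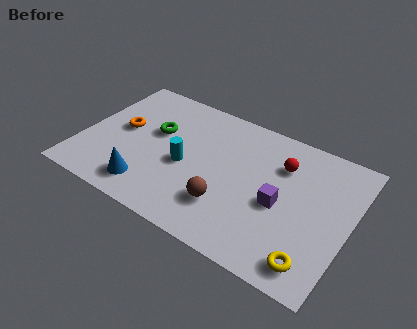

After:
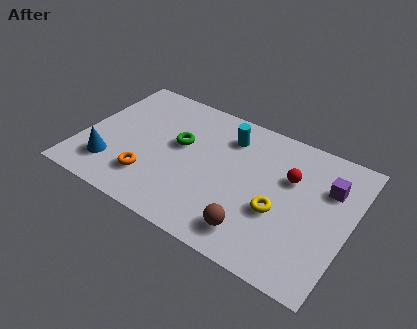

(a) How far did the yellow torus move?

2.4

The yellow torus was near (10.3, 1.1) before and (8.6, 2.8) after, so it travelled √(1.7² + 1.7²) ≈ 2.4 units.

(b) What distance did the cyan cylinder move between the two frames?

2.8

The cyan cylinder moved from about (4.5, 3.2) to (6.0, 5.6), a distance of √(1.5² + 2.4²) ≈ 2.8.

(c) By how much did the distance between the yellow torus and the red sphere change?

-2.6

Before: roughly 4.5 units apart; after: 1.9. That's 2.6 units closer together.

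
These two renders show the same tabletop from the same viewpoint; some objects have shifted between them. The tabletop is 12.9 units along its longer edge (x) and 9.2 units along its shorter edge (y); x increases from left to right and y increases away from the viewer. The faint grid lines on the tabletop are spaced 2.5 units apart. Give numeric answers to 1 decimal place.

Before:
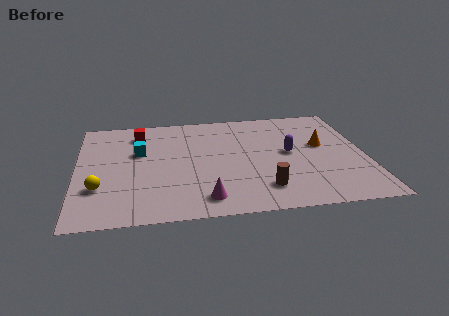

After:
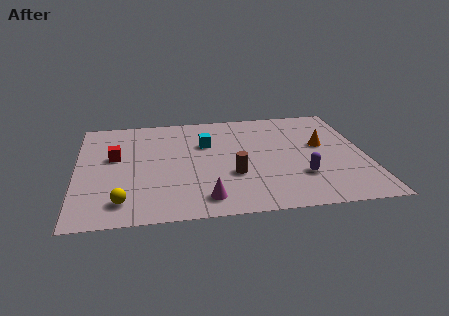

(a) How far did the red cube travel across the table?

2.3

The red cube moved from about (2.8, 7.4) to (1.7, 5.4), a distance of √(1.1² + 2.0²) ≈ 2.3.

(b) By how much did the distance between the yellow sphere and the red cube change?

-1.1

They were about 4.9 units apart before and 3.8 after — 1.1 units closer together.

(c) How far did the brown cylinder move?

1.8

The brown cylinder was near (8.2, 1.9) before and (6.9, 3.2) after, so it travelled √(1.3² + 1.3²) ≈ 1.8 units.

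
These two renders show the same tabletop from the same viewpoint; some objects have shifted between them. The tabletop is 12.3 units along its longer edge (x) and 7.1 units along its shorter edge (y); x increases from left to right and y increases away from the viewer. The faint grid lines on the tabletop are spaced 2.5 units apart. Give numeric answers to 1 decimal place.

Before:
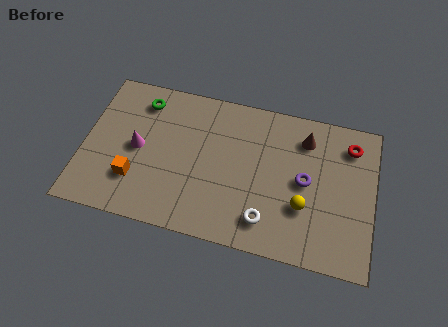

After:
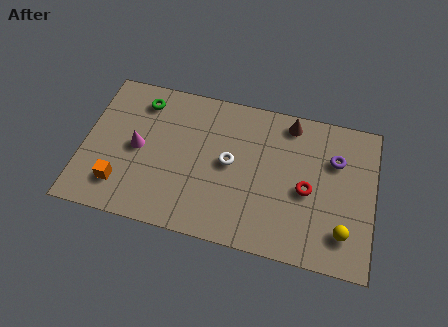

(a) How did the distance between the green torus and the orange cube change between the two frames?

+0.4

The distance was about 3.8 in the first image and 4.2 in the second, so they moved 0.4 units further apart.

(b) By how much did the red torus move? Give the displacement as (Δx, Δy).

(-1.7, -2.5)

From the two frames, the red torus sits at roughly (11.2, 5.7) before and (9.5, 3.2) after.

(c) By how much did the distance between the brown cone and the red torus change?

+1.2

The distance was about 1.9 in the first image and 3.1 in the second, so they moved 1.2 units further apart.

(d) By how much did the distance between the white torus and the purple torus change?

+1.9

Before: roughly 2.7 units apart; after: 4.6. That's 1.9 units further apart.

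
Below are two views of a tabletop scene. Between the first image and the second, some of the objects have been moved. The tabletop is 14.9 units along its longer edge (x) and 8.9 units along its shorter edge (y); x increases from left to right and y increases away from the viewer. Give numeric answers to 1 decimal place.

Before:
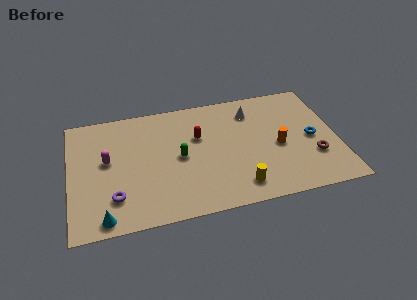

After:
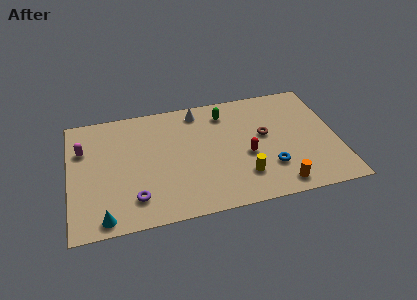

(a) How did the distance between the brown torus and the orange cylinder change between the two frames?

+1.7

The distance was about 2.2 in the first image and 3.9 in the second, so they moved 1.7 units further apart.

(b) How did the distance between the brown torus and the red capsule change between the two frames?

-5.2

The distance was about 6.9 in the first image and 1.7 in the second, so they moved 5.2 units closer together.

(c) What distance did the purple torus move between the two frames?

1.1

The purple torus moved from about (2.4, 2.2) to (3.5, 1.9), a distance of √(1.1² + 0.3²) ≈ 1.1.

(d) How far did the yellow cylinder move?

0.8

The yellow cylinder moved from about (9.2, 1.5) to (9.5, 2.2), a distance of √(0.3² + 0.7²) ≈ 0.8.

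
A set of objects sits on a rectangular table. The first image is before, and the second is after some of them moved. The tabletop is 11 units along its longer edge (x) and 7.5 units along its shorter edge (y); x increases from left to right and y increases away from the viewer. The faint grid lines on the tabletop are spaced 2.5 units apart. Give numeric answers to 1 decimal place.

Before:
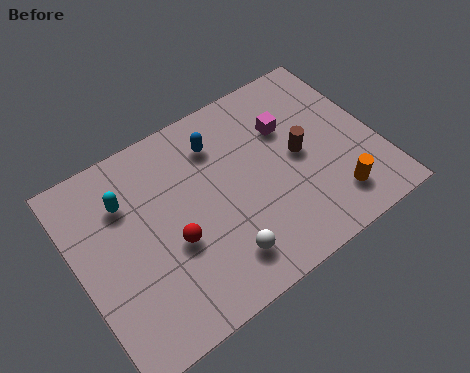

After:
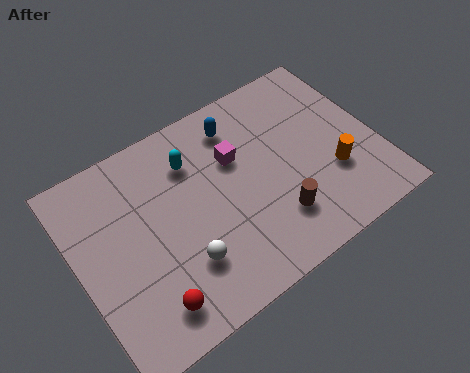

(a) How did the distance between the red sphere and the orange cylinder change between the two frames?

+1.3

They were about 5.9 units apart before and 7.2 after — 1.3 units further apart.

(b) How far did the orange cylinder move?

1.0

From (9.0, 1.5) to (9.2, 2.5), the orange cylinder covered √(0.2² + 1.0²) ≈ 1.0 units.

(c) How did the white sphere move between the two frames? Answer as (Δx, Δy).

(-1.3, 0.6)

The white sphere was at about (4.8, 1.5) and moved to about (3.5, 2.1).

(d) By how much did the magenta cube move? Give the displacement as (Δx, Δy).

(-2.0, -0.2)

The magenta cube started near (8.0, 5.1) and ended near (6.0, 4.9).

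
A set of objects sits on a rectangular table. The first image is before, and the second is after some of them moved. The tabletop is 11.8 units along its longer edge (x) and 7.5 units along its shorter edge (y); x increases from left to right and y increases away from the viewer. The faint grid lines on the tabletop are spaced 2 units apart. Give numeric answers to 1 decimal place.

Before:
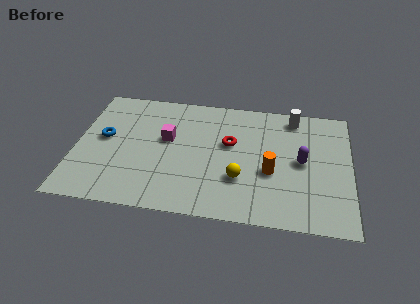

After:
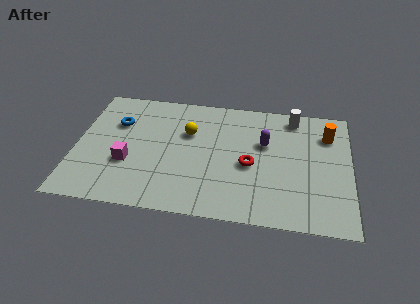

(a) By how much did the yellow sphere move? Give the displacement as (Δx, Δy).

(-2.3, 2.5)

The yellow sphere started near (7.1, 2.4) and ended near (4.8, 4.9).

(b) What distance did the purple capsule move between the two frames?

1.8

The purple capsule moved from about (9.7, 3.8) to (8.1, 4.7), a distance of √(1.6² + 0.9²) ≈ 1.8.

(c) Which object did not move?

the white cylinder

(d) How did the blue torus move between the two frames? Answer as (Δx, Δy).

(0.5, 1.0)

The blue torus was at about (1.2, 4.1) and moved to about (1.7, 5.1).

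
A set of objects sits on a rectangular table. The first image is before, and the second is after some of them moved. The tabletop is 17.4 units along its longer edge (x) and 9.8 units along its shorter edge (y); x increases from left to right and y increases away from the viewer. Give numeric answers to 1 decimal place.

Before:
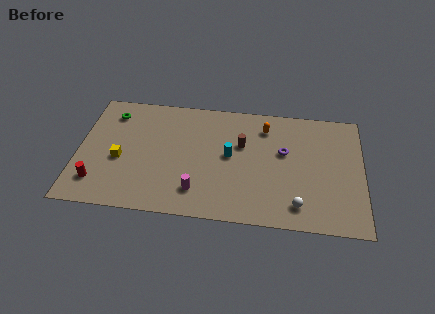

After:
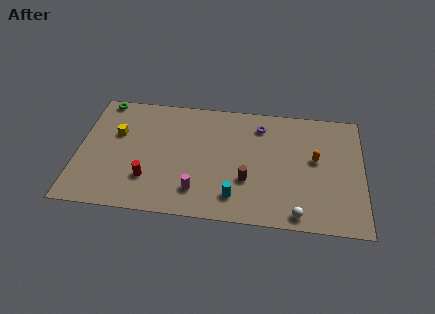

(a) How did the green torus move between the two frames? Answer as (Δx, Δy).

(-0.6, 1.1)

The green torus was at about (1.9, 7.9) and moved to about (1.3, 9.0).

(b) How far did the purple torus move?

2.5

The purple torus was near (12.6, 5.9) before and (11.1, 7.9) after, so it travelled √(1.5² + 2.0²) ≈ 2.5 units.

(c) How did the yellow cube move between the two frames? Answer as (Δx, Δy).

(-0.3, 2.1)

The yellow cube started near (2.6, 4.1) and ended near (2.3, 6.2).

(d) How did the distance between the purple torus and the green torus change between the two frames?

-1.0

Before: roughly 10.9 units apart; after: 9.9. That's 1.0 units closer together.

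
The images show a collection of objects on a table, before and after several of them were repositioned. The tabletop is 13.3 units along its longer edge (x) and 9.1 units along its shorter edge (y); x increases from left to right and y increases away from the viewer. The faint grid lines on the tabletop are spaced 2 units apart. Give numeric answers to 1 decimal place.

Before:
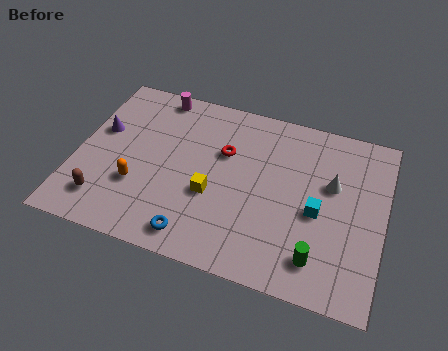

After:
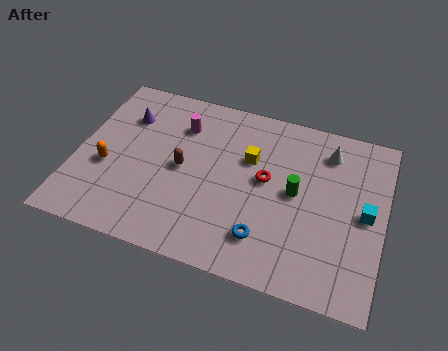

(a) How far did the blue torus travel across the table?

3.0

The blue torus moved from about (5.5, 1.2) to (8.4, 2.0), a distance of √(2.9² + 0.8²) ≈ 3.0.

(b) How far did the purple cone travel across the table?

1.5

From (0.9, 5.5) to (1.9, 6.6), the purple cone covered √(1.0² + 1.1²) ≈ 1.5 units.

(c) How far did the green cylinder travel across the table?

3.2

From (10.7, 1.7) to (9.5, 4.7), the green cylinder covered √(1.2² + 3.0²) ≈ 3.2 units.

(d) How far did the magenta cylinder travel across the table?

1.8

The magenta cylinder moved from about (3.1, 8.2) to (4.3, 6.8), a distance of √(1.2² + 1.4²) ≈ 1.8.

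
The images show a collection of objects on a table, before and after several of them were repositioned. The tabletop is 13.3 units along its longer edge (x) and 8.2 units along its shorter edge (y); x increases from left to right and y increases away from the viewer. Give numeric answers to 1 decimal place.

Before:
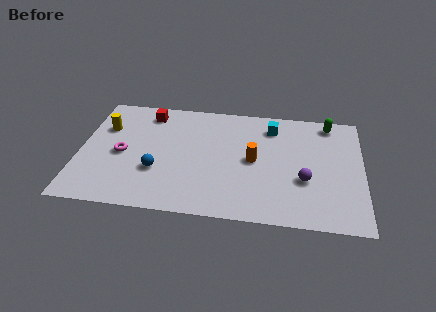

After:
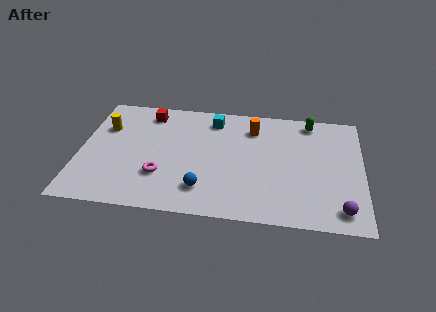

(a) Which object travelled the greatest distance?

the cyan cube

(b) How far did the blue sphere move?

2.4

From (3.7, 2.8) to (5.9, 1.8), the blue sphere covered √(2.2² + 1.0²) ≈ 2.4 units.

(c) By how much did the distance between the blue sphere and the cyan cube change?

-1.5

The distance was about 6.5 in the first image and 5.0 in the second, so they moved 1.5 units closer together.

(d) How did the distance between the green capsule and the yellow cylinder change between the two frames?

-0.9

They were about 10.7 units apart before and 9.8 after — 0.9 units closer together.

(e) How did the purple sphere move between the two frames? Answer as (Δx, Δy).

(1.7, -1.8)

From the two frames, the purple sphere sits at roughly (10.6, 3.0) before and (12.3, 1.2) after.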